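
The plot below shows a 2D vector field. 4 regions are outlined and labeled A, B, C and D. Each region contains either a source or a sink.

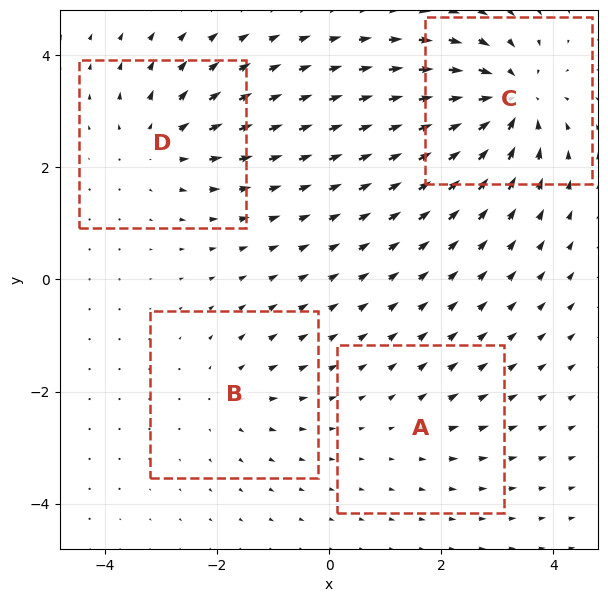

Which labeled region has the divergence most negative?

Divergence at each region's feature centre — A: about +2, B: about +3, C: about -8, D: about +5. Region C is most negative.

C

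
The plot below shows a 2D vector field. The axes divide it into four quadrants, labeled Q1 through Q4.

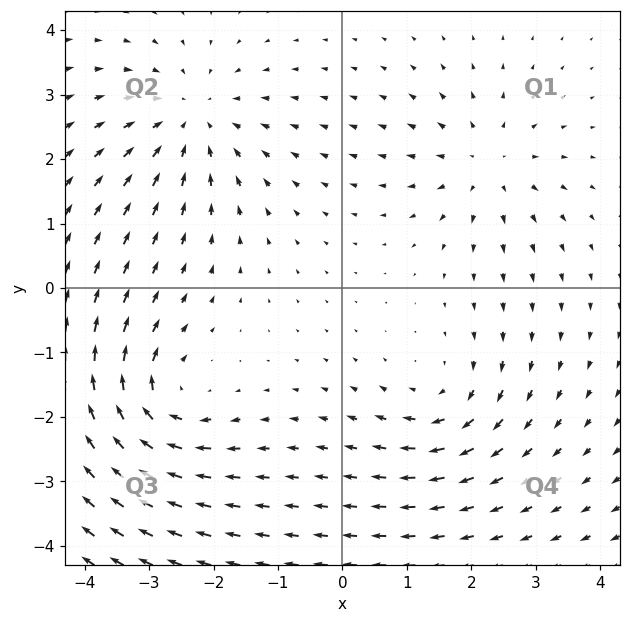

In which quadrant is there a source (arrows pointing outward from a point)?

The source sits at approximately (2.2, 1.9), which lies in quadrant Q1. The divergence there is about +4, positive as expected for a source.

Q1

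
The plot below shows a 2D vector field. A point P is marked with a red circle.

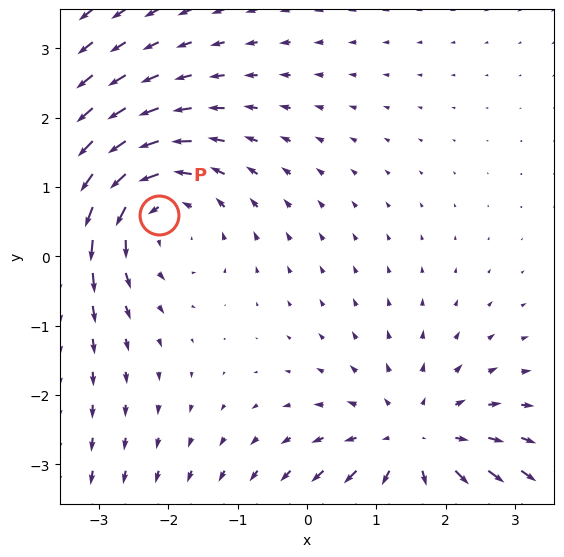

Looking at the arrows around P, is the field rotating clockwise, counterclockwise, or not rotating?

counterclockwise

Near P at (-2.1, 0.6) the arrows circulate counterclockwise. The curl (z-component) there is about +3; positive curl means counterclockwise rotation.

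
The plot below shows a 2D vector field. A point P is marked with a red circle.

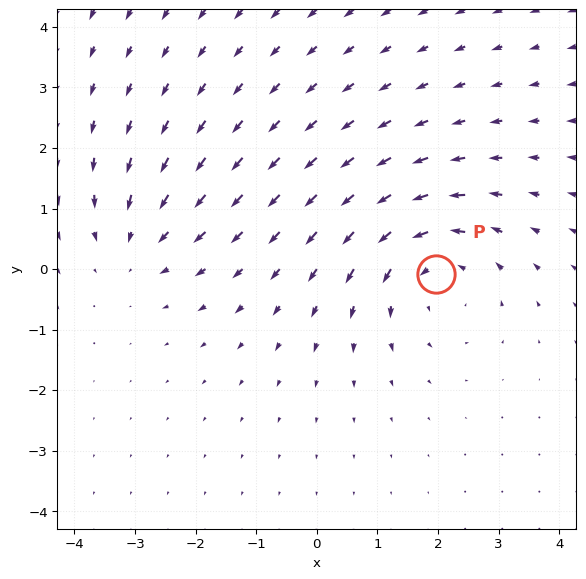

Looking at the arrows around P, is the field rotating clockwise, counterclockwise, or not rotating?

counterclockwise

Near P at (2.0, -0.1) the arrows circulate counterclockwise. The curl (z-component) there is about +4; positive curl means counterclockwise rotation.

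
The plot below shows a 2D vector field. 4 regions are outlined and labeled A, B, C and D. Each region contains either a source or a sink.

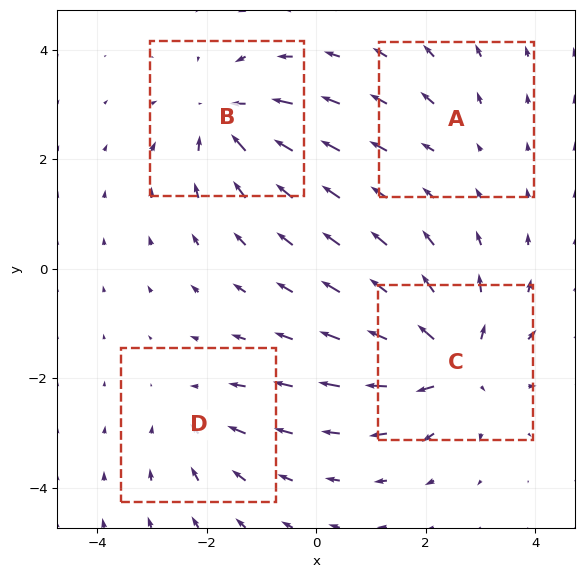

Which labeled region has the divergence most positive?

Divergence at each region's feature centre — A: about +2, B: about -6, C: about +7, D: about -4. Region C is most positive.

C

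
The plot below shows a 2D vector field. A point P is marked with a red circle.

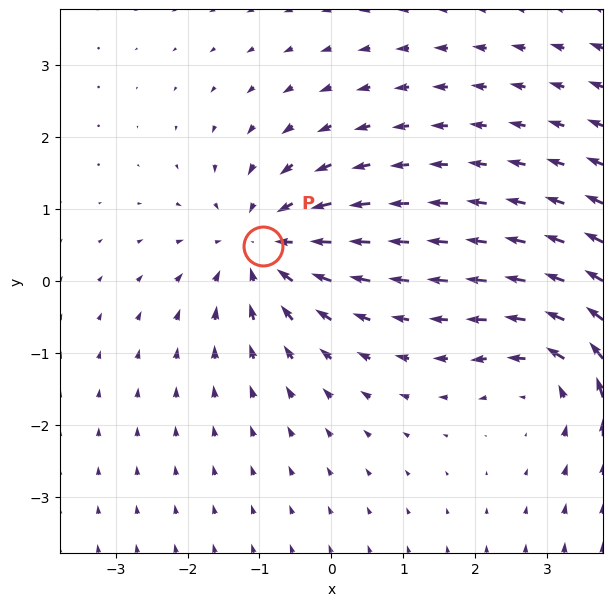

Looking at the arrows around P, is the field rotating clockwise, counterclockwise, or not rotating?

not rotating

Near P at (-1.0, 0.5) the arrows show no circulation. The curl there is ≈0.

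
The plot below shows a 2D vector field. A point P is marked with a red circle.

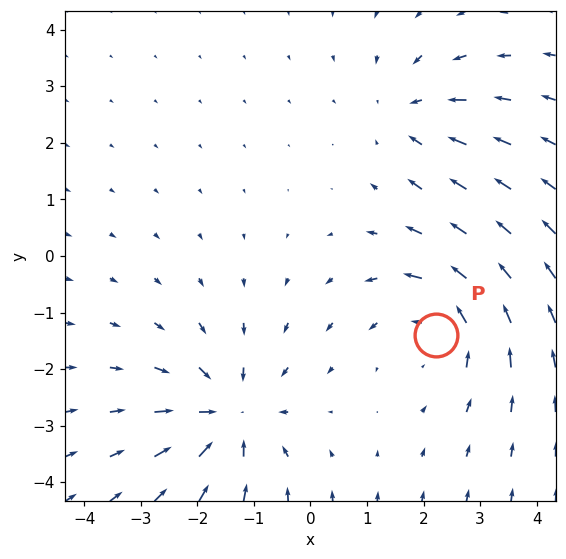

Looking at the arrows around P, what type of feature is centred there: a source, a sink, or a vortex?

At P (2.2, -1.4) the arrows circulate counterclockwise. Divergence ≈0, curl about +4 — near-zero divergence with nonzero curl is a vortex.

vortex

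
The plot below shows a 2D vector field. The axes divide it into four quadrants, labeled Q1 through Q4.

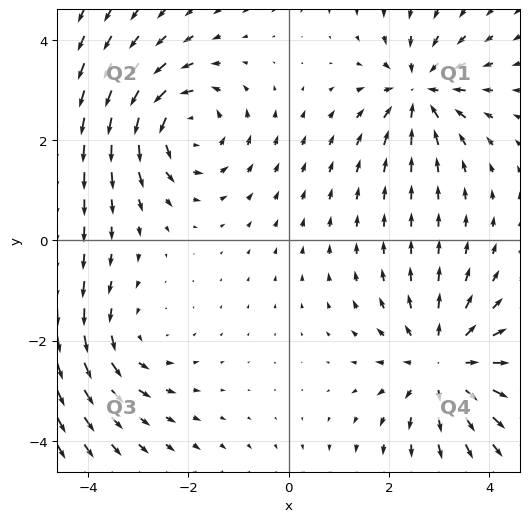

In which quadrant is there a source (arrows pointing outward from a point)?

The source sits at approximately (3.1, -2.5), which lies in quadrant Q4. The divergence there is about +4, positive as expected for a source.

Q4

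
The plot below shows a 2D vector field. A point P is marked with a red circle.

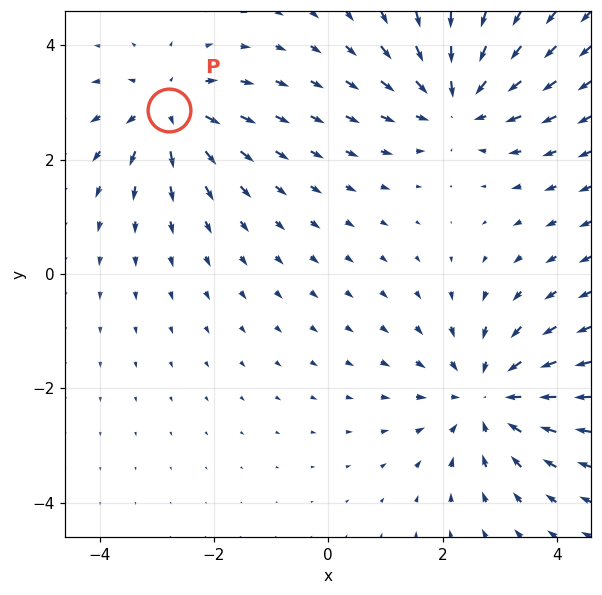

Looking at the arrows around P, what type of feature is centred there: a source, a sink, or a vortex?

At P (-2.8, 2.9) the arrows spread outward. Divergence about +4, curl ≈0 — positive divergence with near-zero curl is a source.

source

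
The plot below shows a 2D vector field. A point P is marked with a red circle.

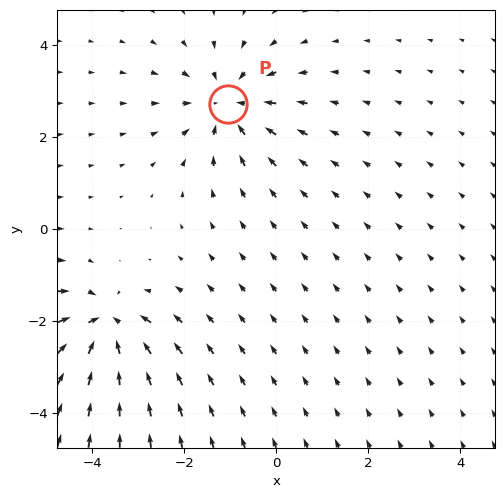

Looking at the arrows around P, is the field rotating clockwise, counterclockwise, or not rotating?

Near P at (-1.1, 2.7) the arrows show no circulation. The curl there is ≈0.

not rotating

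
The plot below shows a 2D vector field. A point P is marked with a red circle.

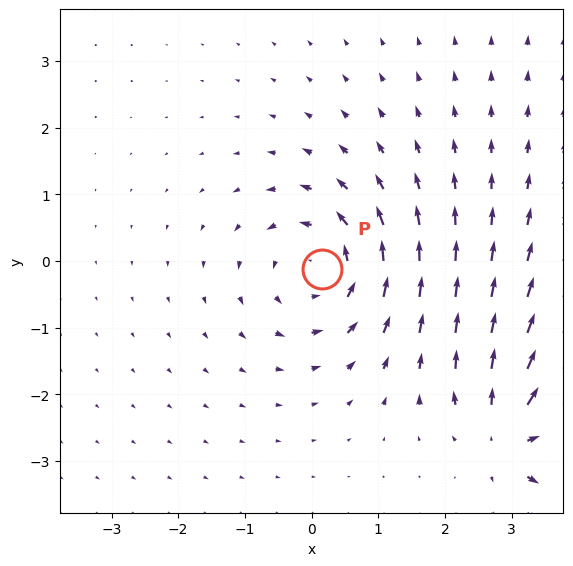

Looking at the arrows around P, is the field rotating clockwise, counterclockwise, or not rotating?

counterclockwise

Near P at (0.2, -0.1) the arrows circulate counterclockwise. The curl (z-component) there is about +4; positive curl means counterclockwise rotation.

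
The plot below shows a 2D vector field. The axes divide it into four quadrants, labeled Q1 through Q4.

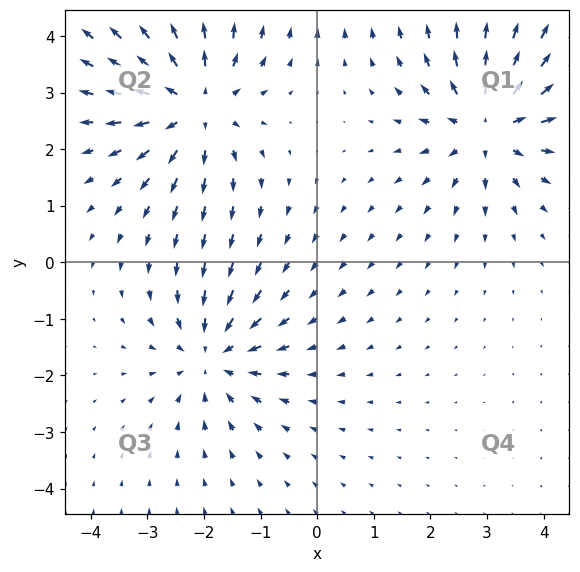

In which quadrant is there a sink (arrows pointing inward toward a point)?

The sink sits at approximately (-1.8, -1.7), which lies in quadrant Q3. The divergence there is about -4, negative as expected for a sink.

Q3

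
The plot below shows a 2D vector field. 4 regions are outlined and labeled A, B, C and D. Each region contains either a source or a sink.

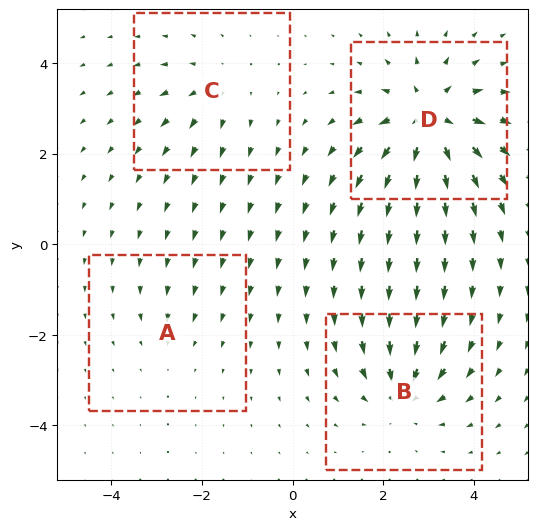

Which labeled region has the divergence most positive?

Divergence at each region's feature centre — A: about -2, B: about -5, C: about +3, D: about +7. Region D is most positive.

D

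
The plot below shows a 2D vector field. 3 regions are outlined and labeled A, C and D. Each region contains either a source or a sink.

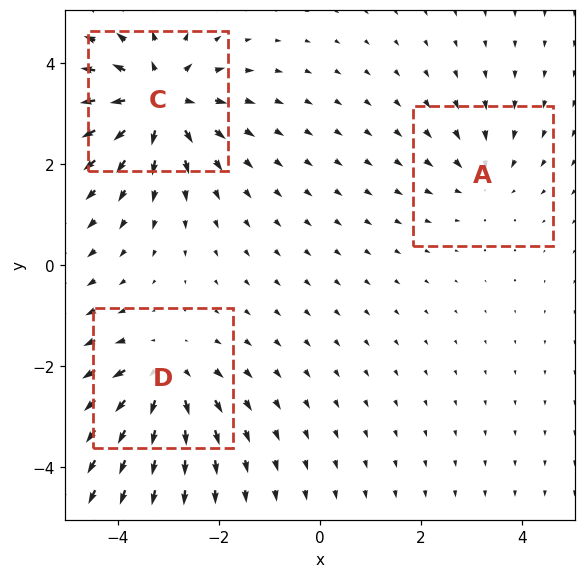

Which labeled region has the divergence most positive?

Divergence at each region's feature centre — A: about -2, C: about +5, D: about +4. Region C is most positive.

C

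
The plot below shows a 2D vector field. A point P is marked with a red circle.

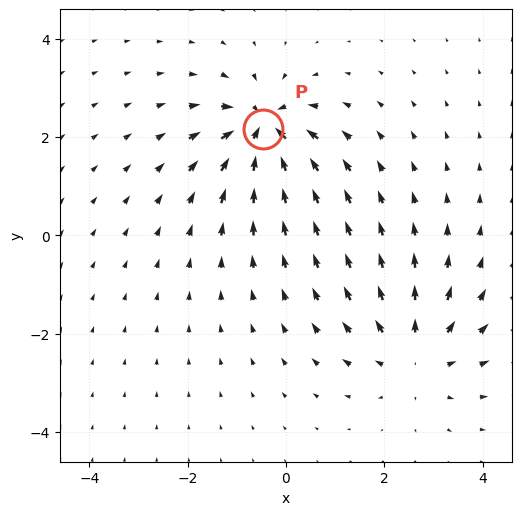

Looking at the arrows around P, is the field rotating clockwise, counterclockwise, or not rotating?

not rotating

Near P at (-0.5, 2.2) the arrows show no circulation. The curl there is ≈0.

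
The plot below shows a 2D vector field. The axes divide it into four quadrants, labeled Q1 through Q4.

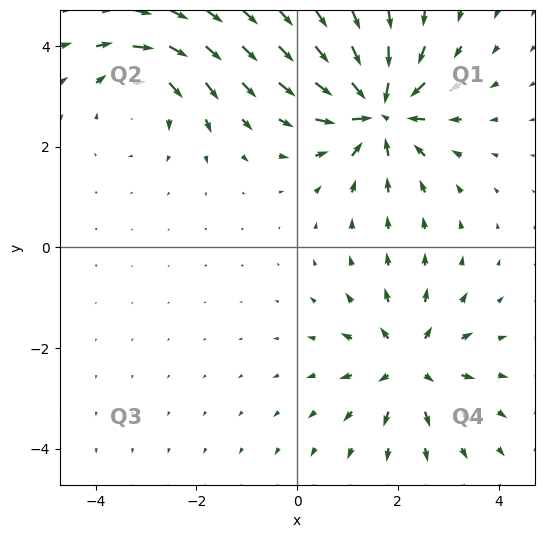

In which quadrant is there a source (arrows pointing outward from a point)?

The source sits at approximately (2.2, -2.3), which lies in quadrant Q4. The divergence there is about +4, positive as expected for a source.

Q4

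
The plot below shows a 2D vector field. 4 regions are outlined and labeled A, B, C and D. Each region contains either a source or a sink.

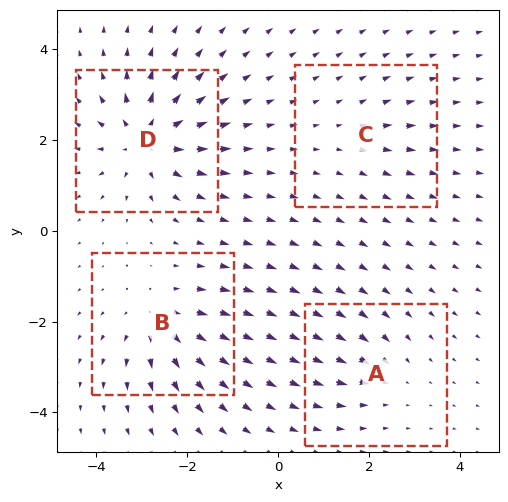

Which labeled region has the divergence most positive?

Divergence at each region's feature centre — A: about -3, B: about +5, C: about +2, D: about +7. Region D is most positive.

D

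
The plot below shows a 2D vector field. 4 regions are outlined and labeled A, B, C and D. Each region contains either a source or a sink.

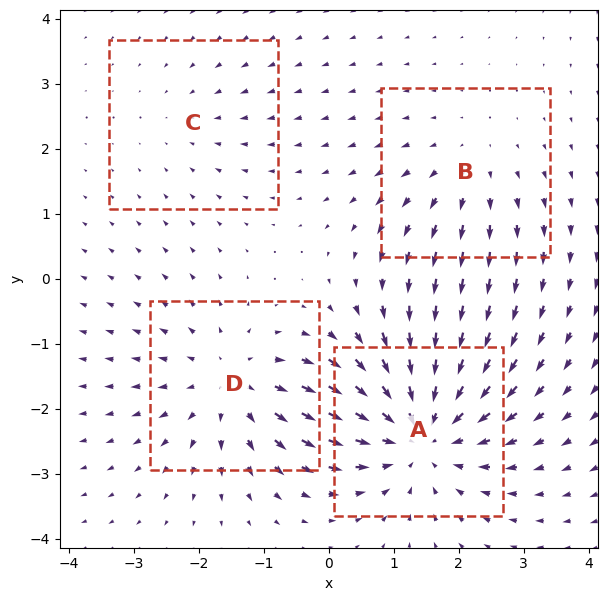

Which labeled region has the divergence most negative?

A

Divergence at each region's feature centre — A: about -6, B: about +3, C: about -2, D: about +4. Region A is most negative.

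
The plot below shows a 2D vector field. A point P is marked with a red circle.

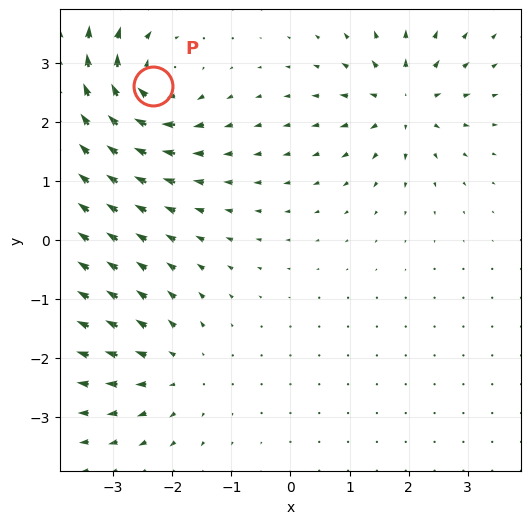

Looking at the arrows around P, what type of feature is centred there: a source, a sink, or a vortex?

vortex

At P (-2.3, 2.6) the arrows circulate clockwise. Divergence ≈0, curl about -6 — near-zero divergence with nonzero curl is a vortex.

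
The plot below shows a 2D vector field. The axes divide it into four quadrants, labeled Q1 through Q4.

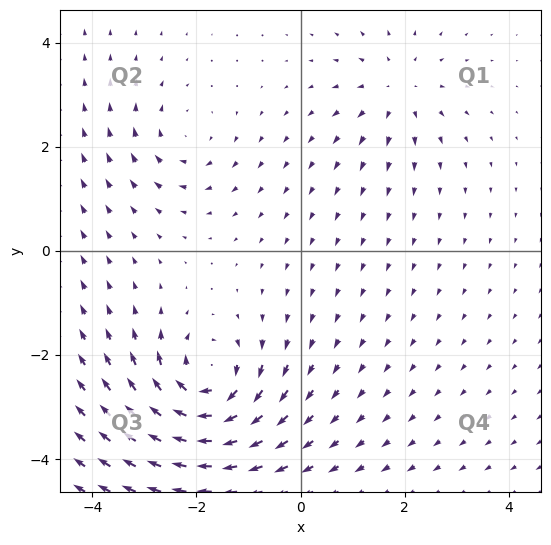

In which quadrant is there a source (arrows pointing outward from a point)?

The source sits at approximately (1.9, 3.1), which lies in quadrant Q1. The divergence there is about +3, positive as expected for a source.

Q1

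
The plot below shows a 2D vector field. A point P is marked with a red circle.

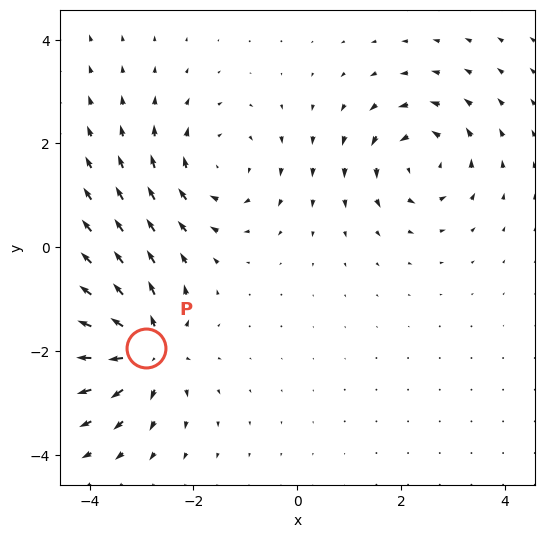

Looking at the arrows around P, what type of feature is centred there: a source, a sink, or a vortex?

source

At P (-2.9, -1.9) the arrows spread outward. Divergence about +6, curl ≈0 — positive divergence with near-zero curl is a source.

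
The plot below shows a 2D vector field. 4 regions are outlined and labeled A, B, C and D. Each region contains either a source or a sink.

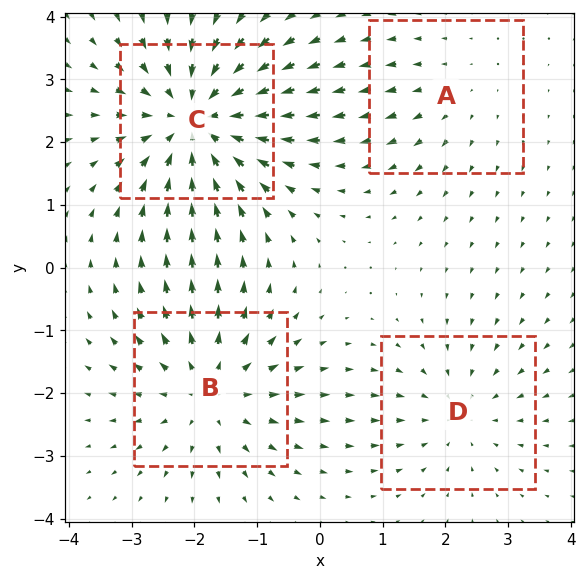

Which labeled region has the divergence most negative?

Divergence at each region's feature centre — A: about +2, B: about +4, C: about -6, D: about -3. Region C is most negative.

C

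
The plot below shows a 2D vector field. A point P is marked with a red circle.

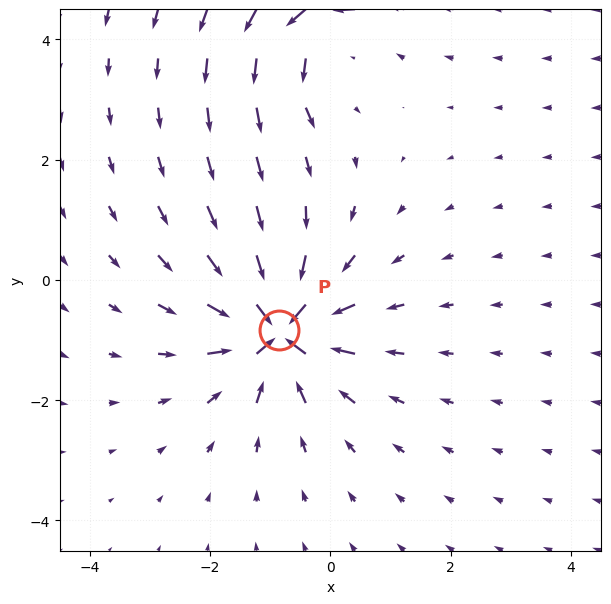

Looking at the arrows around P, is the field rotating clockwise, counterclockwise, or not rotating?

not rotating

Near P at (-0.9, -0.8) the arrows show no circulation. The curl there is ≈0.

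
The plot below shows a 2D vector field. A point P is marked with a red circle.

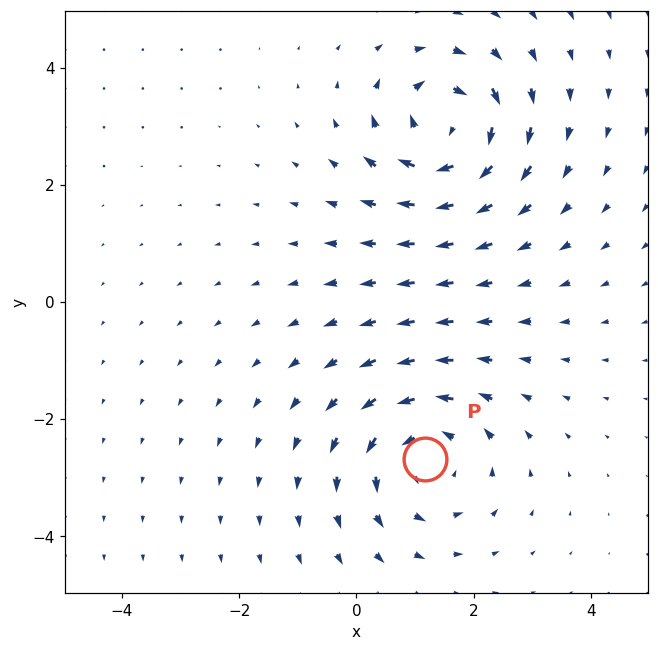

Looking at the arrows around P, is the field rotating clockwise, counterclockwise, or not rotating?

Near P at (1.2, -2.7) the arrows circulate counterclockwise. The curl (z-component) there is about +4; positive curl means counterclockwise rotation.

counterclockwise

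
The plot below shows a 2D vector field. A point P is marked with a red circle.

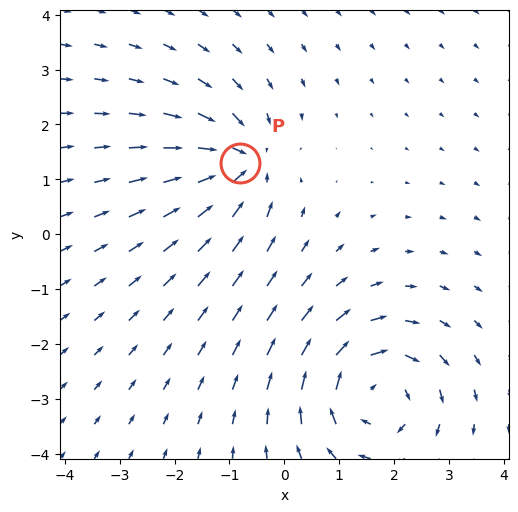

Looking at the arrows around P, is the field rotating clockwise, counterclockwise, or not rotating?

not rotating

Near P at (-0.8, 1.3) the arrows show no circulation. The curl there is ≈0.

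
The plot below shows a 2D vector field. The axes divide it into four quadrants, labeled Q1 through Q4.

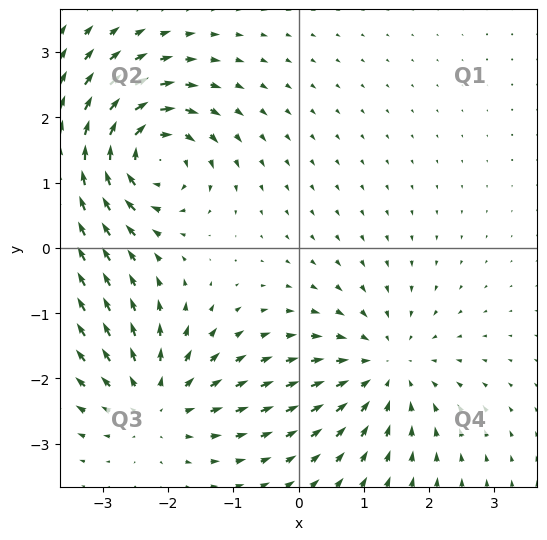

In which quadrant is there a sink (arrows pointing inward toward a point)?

Q4

The sink sits at approximately (1.3, -1.8), which lies in quadrant Q4. The divergence there is about -3, negative as expected for a sink.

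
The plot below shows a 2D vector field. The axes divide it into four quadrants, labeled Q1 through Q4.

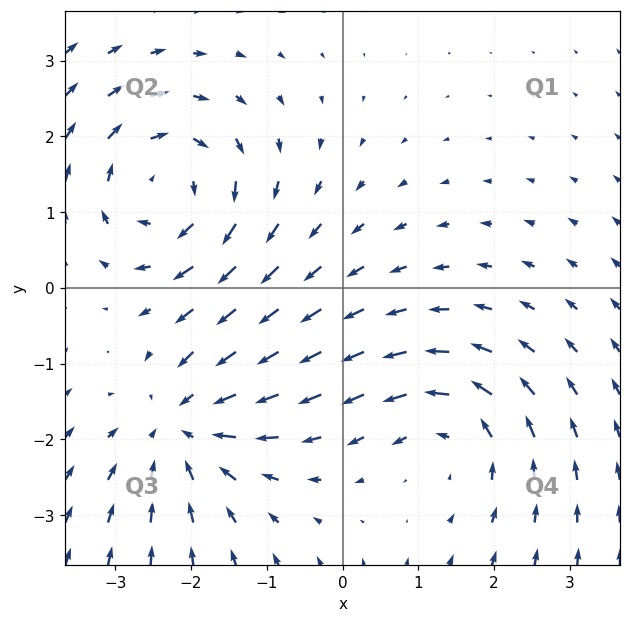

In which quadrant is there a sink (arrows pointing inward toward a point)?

The sink sits at approximately (-2.1, -1.8), which lies in quadrant Q3. The divergence there is about -4, negative as expected for a sink.

Q3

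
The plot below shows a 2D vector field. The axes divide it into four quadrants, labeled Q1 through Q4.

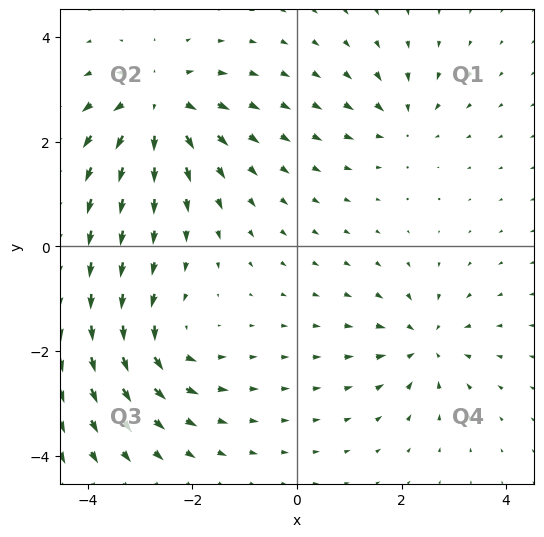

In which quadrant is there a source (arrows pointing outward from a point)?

Q2

The source sits at approximately (-2.6, 2.7), which lies in quadrant Q2. The divergence there is about +6, positive as expected for a source.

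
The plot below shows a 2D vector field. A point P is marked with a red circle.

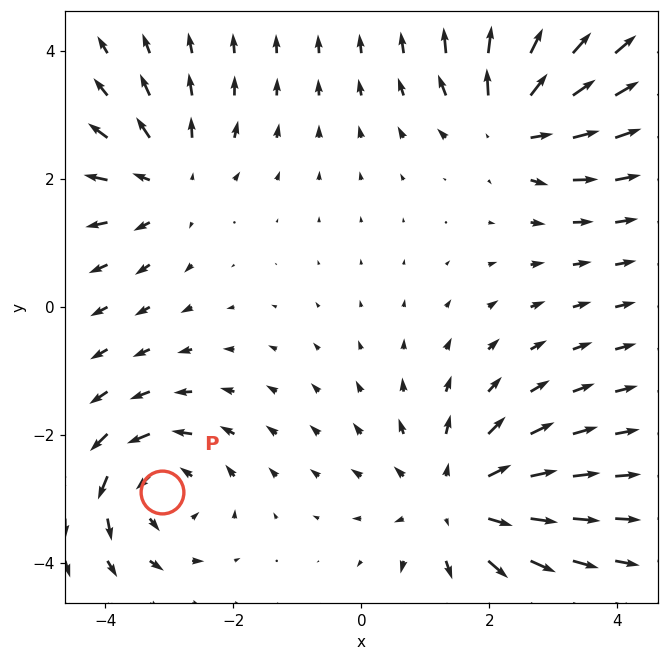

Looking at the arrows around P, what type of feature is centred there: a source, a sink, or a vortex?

At P (-3.1, -2.9) the arrows circulate counterclockwise. Divergence ≈0, curl about +4 — near-zero divergence with nonzero curl is a vortex.

vortex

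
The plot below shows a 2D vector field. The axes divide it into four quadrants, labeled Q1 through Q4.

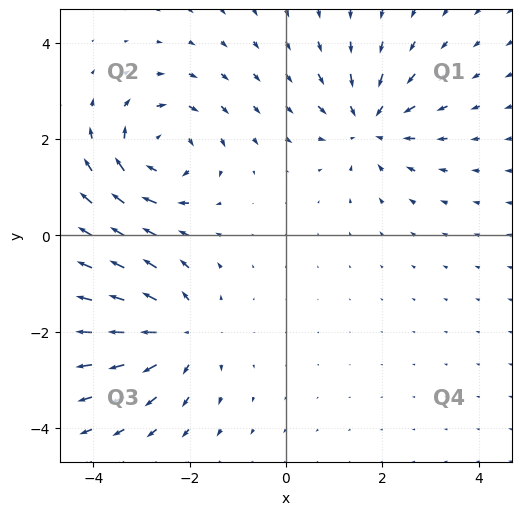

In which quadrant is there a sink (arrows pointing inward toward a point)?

The sink sits at approximately (1.7, 2.3), which lies in quadrant Q1. The divergence there is about -4, negative as expected for a sink.

Q1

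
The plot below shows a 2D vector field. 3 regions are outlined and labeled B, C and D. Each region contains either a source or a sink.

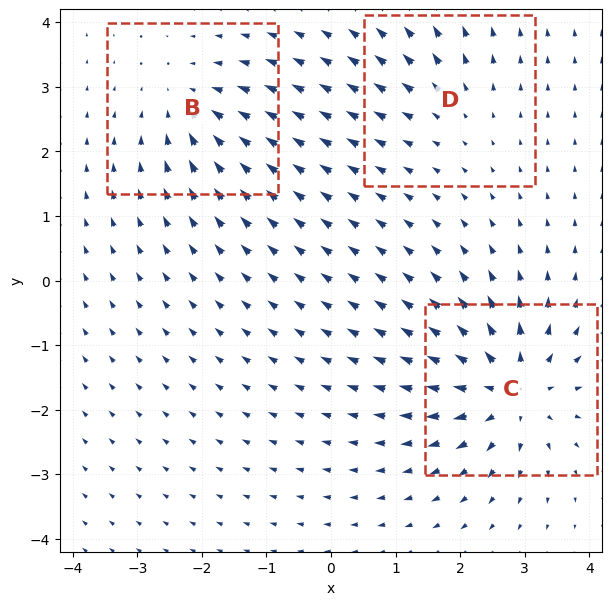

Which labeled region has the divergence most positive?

C

Divergence at each region's feature centre — B: about -4, C: about +6, D: about +2. Region C is most positive.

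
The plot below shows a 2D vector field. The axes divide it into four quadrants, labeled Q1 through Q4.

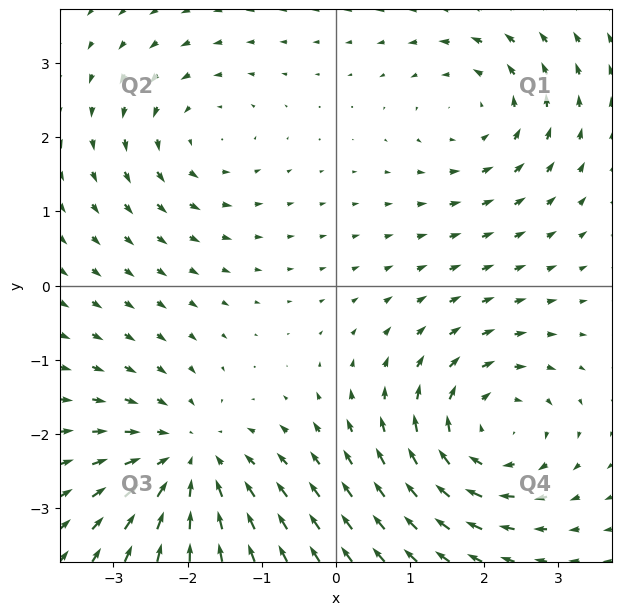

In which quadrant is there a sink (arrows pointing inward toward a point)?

The sink sits at approximately (-2.0, -2.4), which lies in quadrant Q3. The divergence there is about -4, negative as expected for a sink.

Q3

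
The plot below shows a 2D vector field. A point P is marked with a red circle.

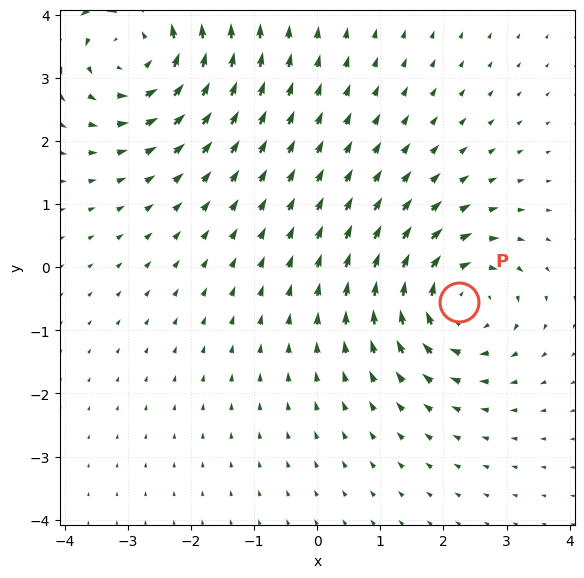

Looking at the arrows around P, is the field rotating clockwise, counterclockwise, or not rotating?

Near P at (2.3, -0.6) the arrows circulate clockwise. The curl (z-component) there is about -5; negative curl means clockwise rotation.

clockwise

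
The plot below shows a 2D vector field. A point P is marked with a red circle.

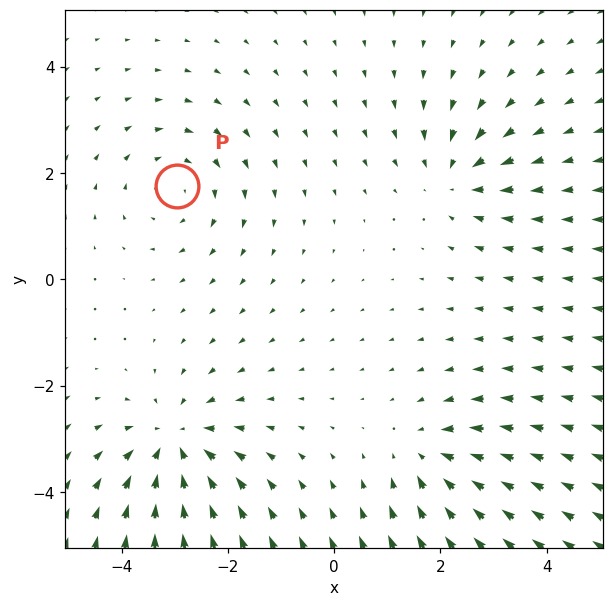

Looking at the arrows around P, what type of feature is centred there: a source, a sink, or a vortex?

At P (-3.0, 1.8) the arrows circulate clockwise. Divergence ≈0, curl about -3 — near-zero divergence with nonzero curl is a vortex.

vortex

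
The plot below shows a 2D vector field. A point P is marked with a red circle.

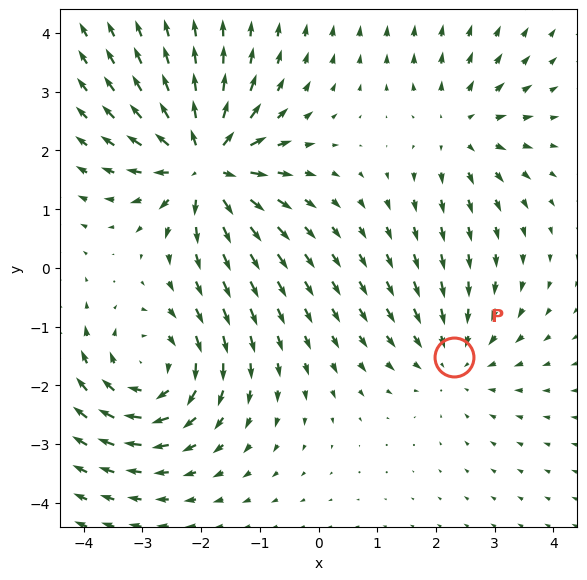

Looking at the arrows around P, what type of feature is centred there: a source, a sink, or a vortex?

sink

At P (2.3, -1.5) the arrows converge inward. Divergence about -3, curl ≈0 — negative divergence with near-zero curl is a sink.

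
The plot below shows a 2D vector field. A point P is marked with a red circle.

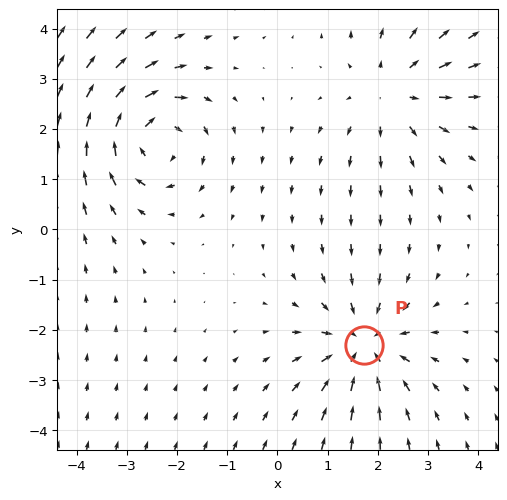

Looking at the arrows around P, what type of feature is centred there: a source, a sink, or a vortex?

At P (1.7, -2.3) the arrows converge inward. Divergence about -3, curl ≈0 — negative divergence with near-zero curl is a sink.

sink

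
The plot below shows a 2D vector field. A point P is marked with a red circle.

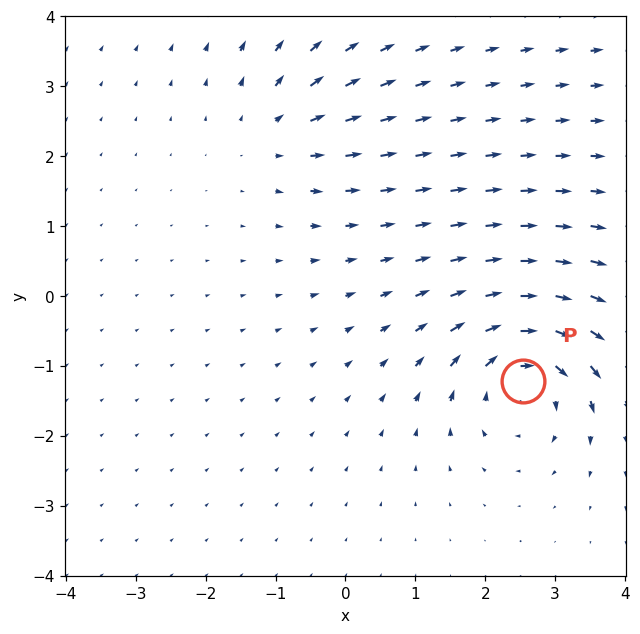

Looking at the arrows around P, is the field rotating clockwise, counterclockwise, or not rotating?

clockwise

Near P at (2.5, -1.2) the arrows circulate clockwise. The curl (z-component) there is about -6; negative curl means clockwise rotation.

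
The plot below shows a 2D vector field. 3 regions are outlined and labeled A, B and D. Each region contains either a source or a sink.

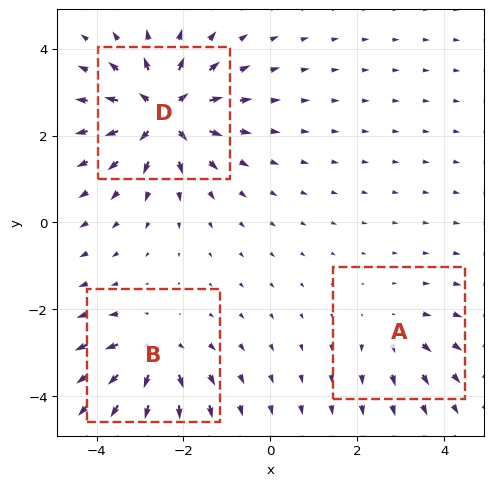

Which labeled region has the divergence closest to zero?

Divergence at each region's feature centre — A: about +2, B: about +4, D: about +6. Region A is closest to zero.

A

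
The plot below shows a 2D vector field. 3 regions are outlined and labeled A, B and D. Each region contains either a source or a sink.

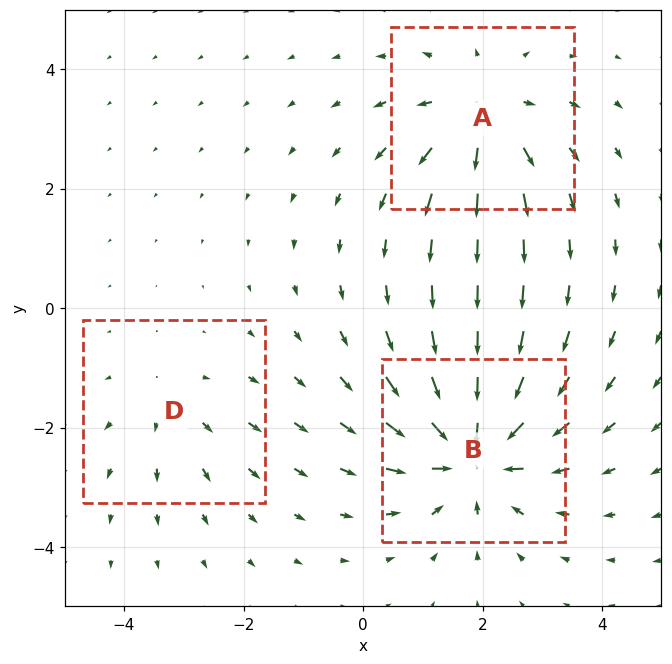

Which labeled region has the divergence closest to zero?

Divergence at each region's feature centre — A: about +3, B: about -5, D: about +2. Region D is closest to zero.

D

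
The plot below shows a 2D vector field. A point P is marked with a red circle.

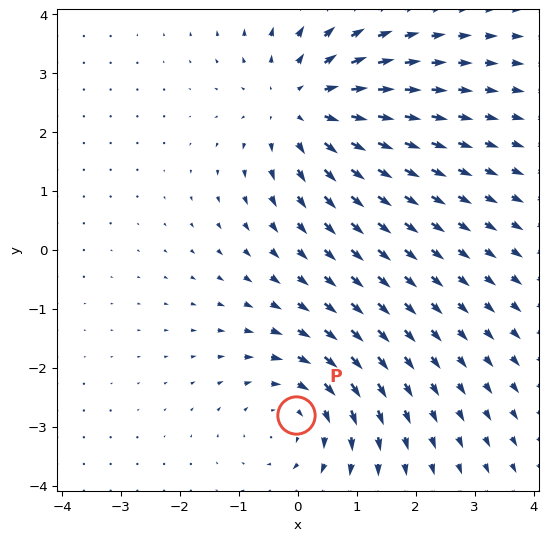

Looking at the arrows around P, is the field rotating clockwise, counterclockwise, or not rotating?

clockwise

Near P at (-0.0, -2.8) the arrows circulate clockwise. The curl (z-component) there is about -3; negative curl means clockwise rotation.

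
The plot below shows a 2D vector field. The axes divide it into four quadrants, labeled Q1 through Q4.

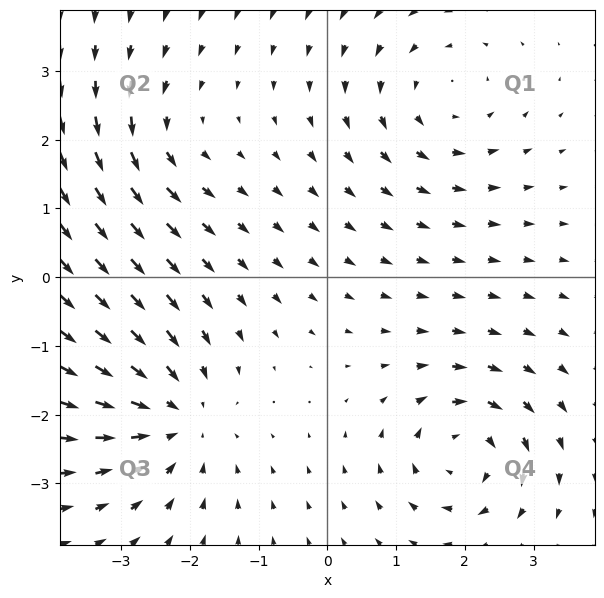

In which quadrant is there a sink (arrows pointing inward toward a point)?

The sink sits at approximately (-2.2, -2.1), which lies in quadrant Q3. The divergence there is about -4, negative as expected for a sink.

Q3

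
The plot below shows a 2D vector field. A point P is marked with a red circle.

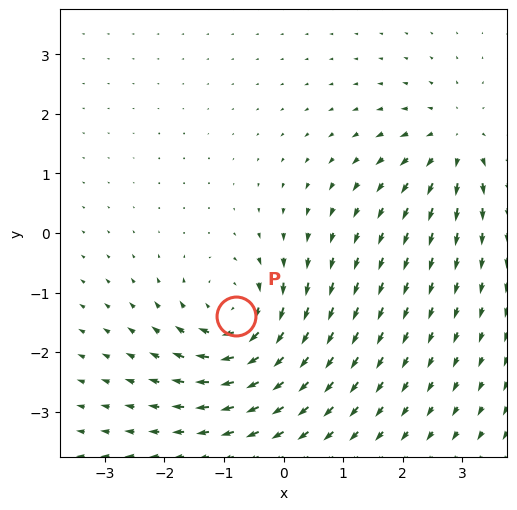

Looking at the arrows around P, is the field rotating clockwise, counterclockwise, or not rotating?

clockwise

Near P at (-0.8, -1.4) the arrows circulate clockwise. The curl (z-component) there is about -6; negative curl means clockwise rotation.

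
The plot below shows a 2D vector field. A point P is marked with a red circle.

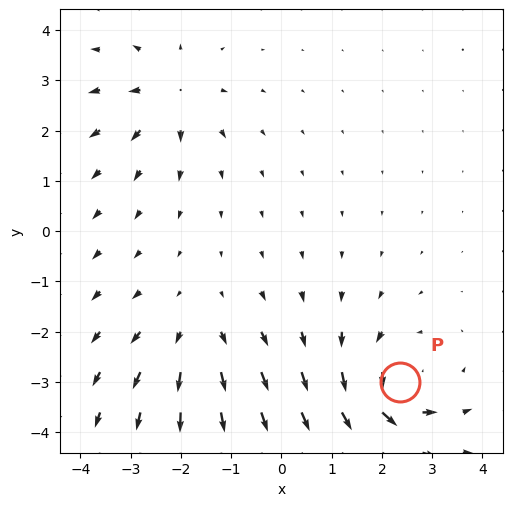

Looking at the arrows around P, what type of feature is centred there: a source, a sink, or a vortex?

vortex

At P (2.4, -3.0) the arrows circulate counterclockwise. Divergence ≈0, curl about +6 — near-zero divergence with nonzero curl is a vortex.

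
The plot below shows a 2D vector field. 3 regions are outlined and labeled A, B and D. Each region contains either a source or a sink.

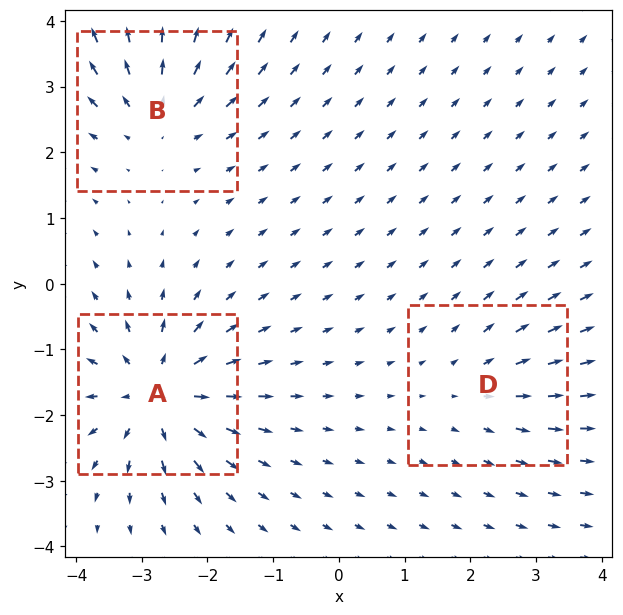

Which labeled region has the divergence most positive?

A

Divergence at each region's feature centre — A: about +6, B: about +4, D: about +2. Region A is most positive.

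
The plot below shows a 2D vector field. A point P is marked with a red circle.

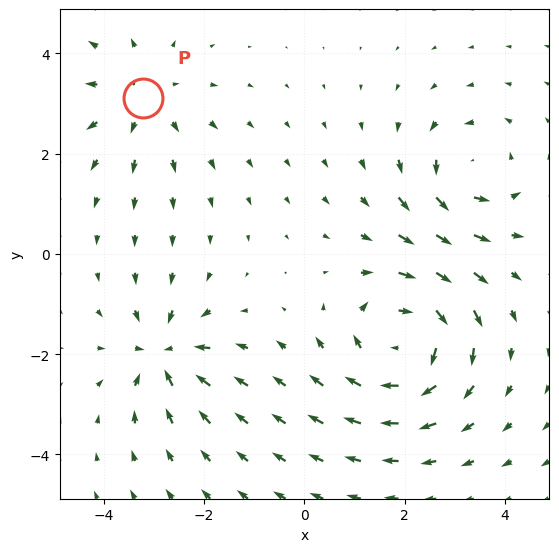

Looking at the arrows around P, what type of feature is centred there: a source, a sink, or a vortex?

At P (-3.2, 3.1) the arrows spread outward. Divergence about +2, curl ≈0 — positive divergence with near-zero curl is a source.

source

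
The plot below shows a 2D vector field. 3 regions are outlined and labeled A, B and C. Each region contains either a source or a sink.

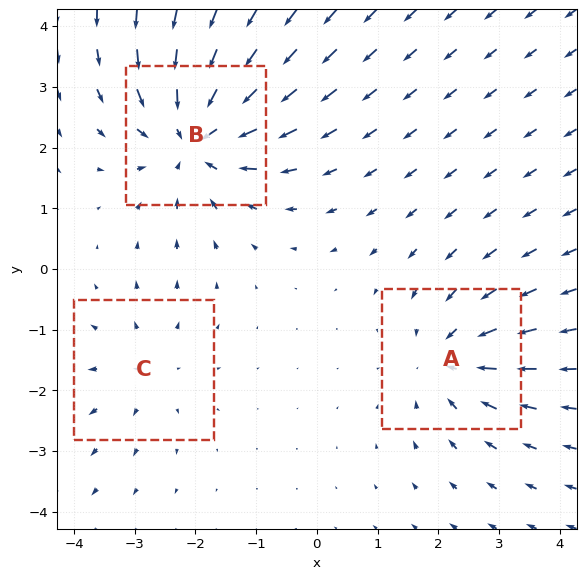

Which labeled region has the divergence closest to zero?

C

Divergence at each region's feature centre — A: about -3, B: about -5, C: about +2. Region C is closest to zero.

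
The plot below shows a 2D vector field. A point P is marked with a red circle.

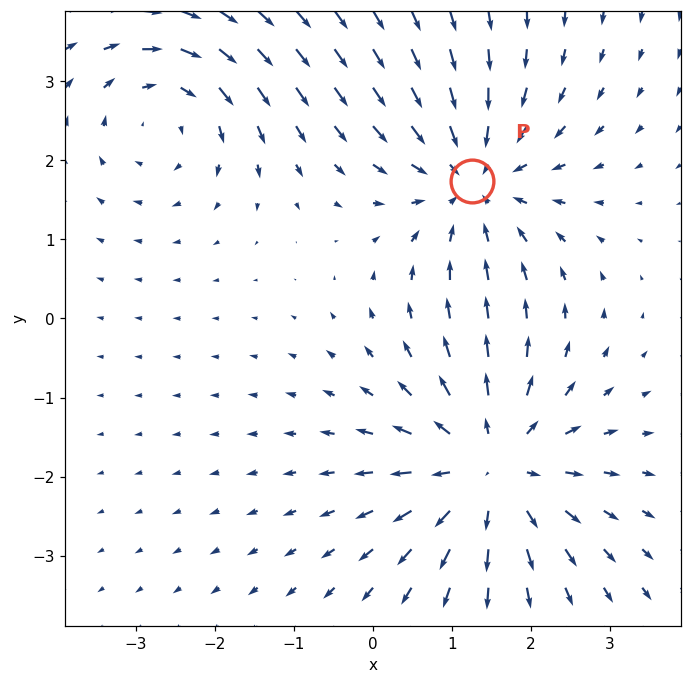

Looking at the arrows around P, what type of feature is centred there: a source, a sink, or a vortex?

At P (1.3, 1.7) the arrows converge inward. Divergence about -4, curl ≈0 — negative divergence with near-zero curl is a sink.

sink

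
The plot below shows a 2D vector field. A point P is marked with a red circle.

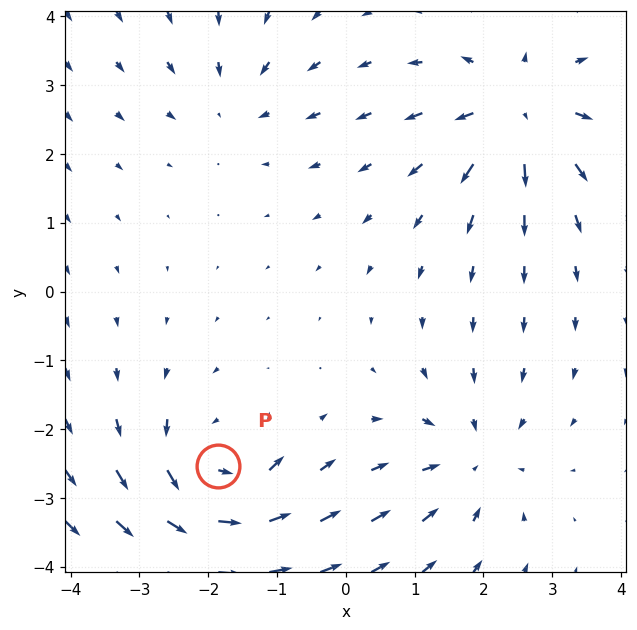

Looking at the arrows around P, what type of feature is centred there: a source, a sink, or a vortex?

At P (-1.9, -2.5) the arrows circulate counterclockwise. Divergence ≈0, curl about +6 — near-zero divergence with nonzero curl is a vortex.

vortex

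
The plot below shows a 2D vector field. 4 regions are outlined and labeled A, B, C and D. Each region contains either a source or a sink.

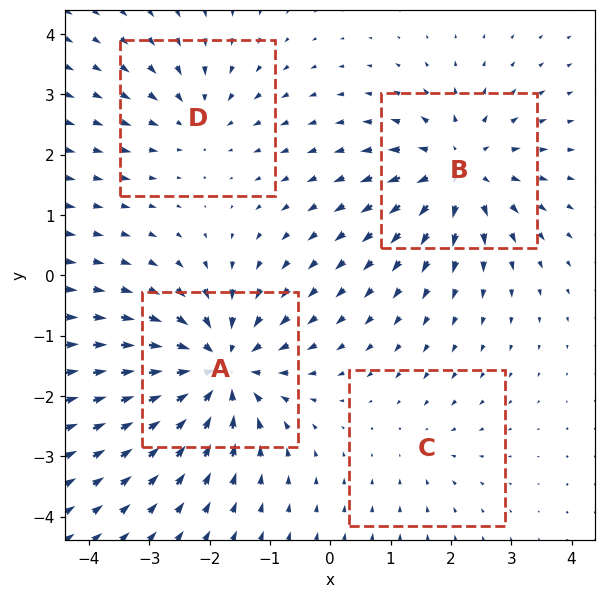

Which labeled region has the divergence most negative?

A

Divergence at each region's feature centre — A: about -7, B: about +6, C: about -2, D: about -3. Region A is most negative.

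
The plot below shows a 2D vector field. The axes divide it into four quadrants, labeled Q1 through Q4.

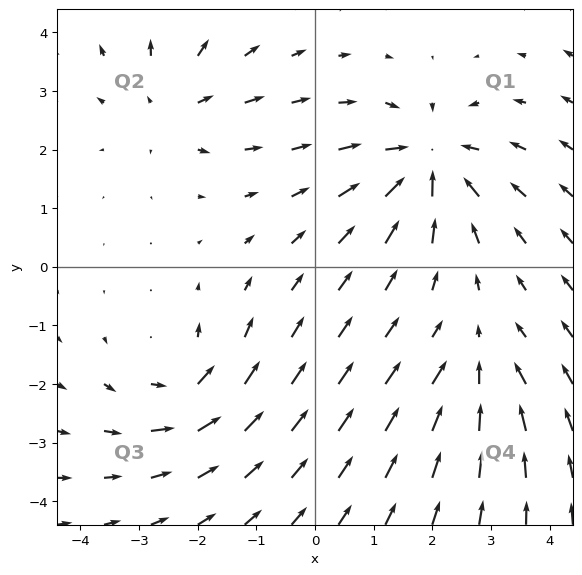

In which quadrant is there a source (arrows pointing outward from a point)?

Q2

The source sits at approximately (-2.4, 2.7), which lies in quadrant Q2. The divergence there is about +3, positive as expected for a source.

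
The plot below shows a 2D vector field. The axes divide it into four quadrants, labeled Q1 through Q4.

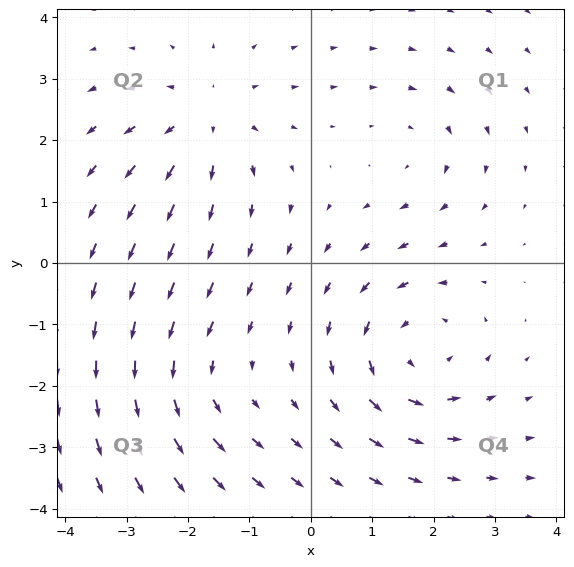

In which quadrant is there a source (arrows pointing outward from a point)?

Q2

The source sits at approximately (-1.7, 2.3), which lies in quadrant Q2. The divergence there is about +4, positive as expected for a source.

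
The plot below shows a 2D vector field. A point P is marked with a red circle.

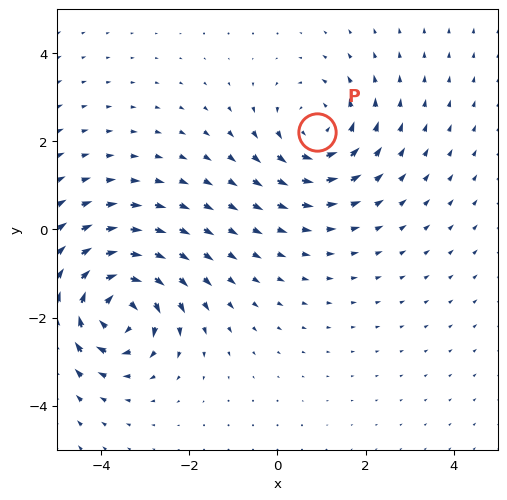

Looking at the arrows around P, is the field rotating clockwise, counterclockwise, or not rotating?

Near P at (0.9, 2.2) the arrows circulate counterclockwise. The curl (z-component) there is about +3; positive curl means counterclockwise rotation.

counterclockwise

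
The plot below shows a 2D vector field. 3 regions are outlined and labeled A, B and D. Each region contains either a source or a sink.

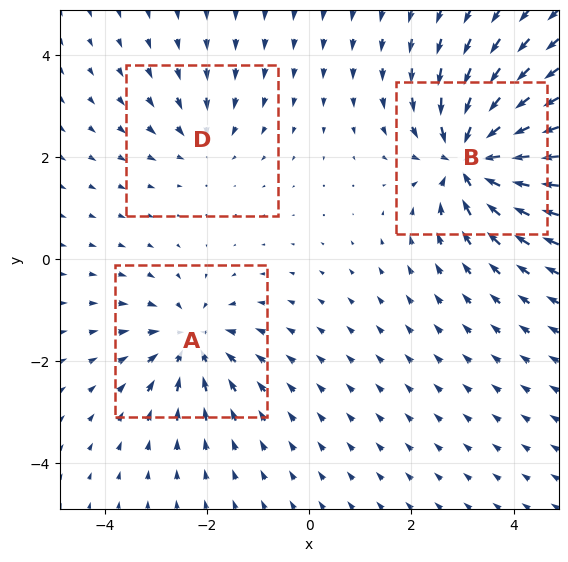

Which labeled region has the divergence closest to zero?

Divergence at each region's feature centre — A: about -4, B: about -6, D: about -2. Region D is closest to zero.

D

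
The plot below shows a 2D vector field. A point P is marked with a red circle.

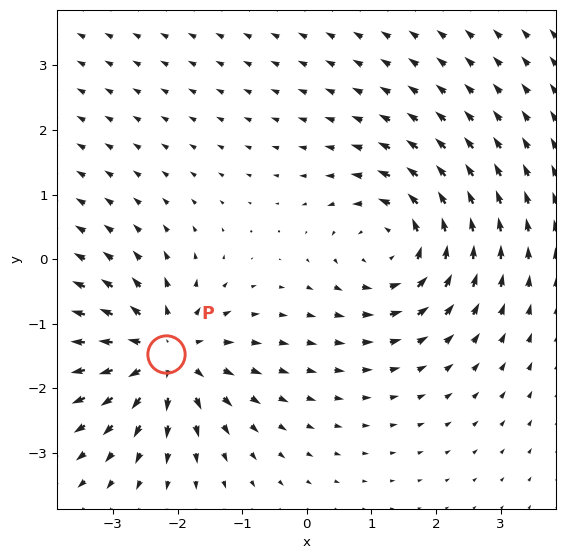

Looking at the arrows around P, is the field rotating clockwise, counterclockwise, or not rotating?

not rotating

Near P at (-2.2, -1.5) the arrows show no circulation. The curl there is ≈0.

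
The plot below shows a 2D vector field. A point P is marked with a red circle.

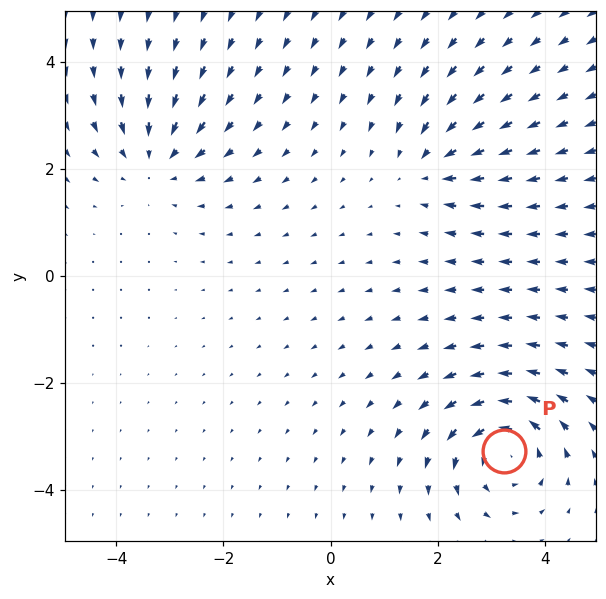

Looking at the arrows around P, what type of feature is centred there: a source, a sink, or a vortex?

At P (3.2, -3.3) the arrows circulate counterclockwise. Divergence ≈0, curl about +6 — near-zero divergence with nonzero curl is a vortex.

vortex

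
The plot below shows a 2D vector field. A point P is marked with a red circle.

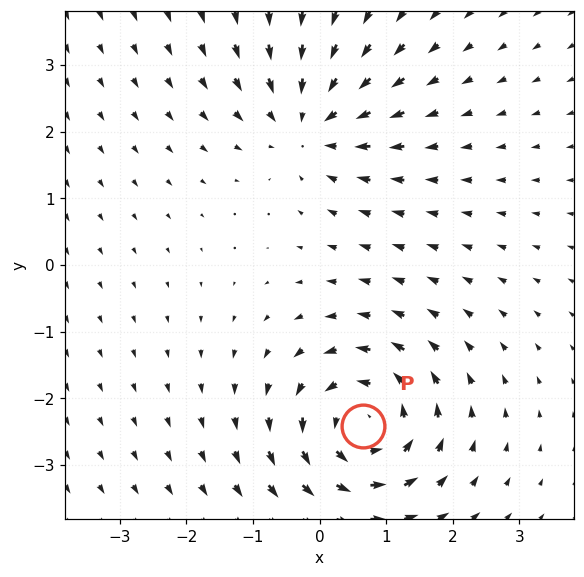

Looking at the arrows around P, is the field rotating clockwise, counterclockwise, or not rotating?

counterclockwise

Near P at (0.7, -2.4) the arrows circulate counterclockwise. The curl (z-component) there is about +5; positive curl means counterclockwise rotation.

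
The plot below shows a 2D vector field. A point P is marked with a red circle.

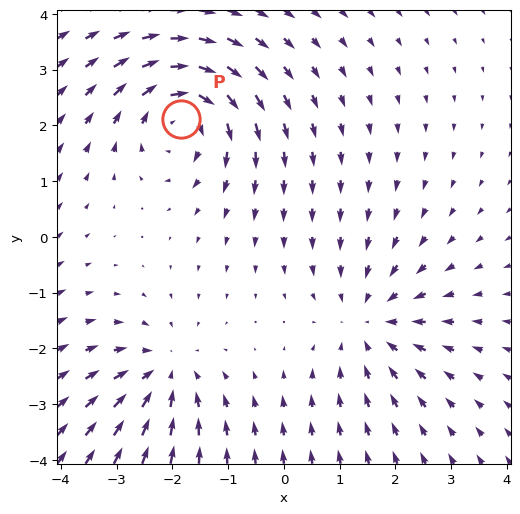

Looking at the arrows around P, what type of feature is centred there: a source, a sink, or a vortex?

At P (-1.8, 2.1) the arrows circulate clockwise. Divergence ≈0, curl about -6 — near-zero divergence with nonzero curl is a vortex.

vortex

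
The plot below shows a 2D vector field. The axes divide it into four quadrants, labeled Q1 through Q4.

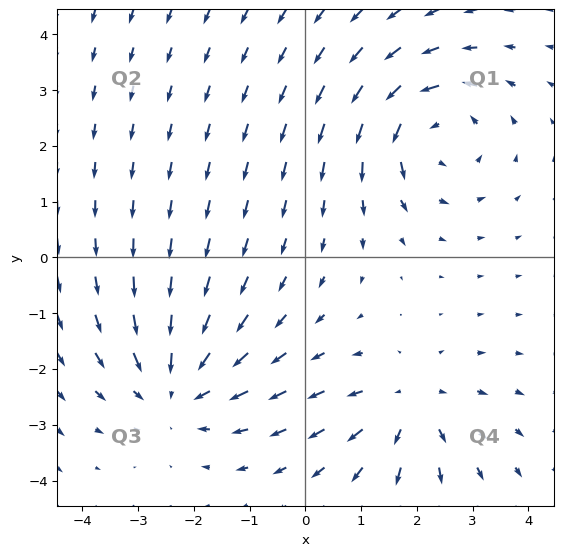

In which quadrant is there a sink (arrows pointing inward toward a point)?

The sink sits at approximately (-2.3, -2.3), which lies in quadrant Q3. The divergence there is about -4, negative as expected for a sink.

Q3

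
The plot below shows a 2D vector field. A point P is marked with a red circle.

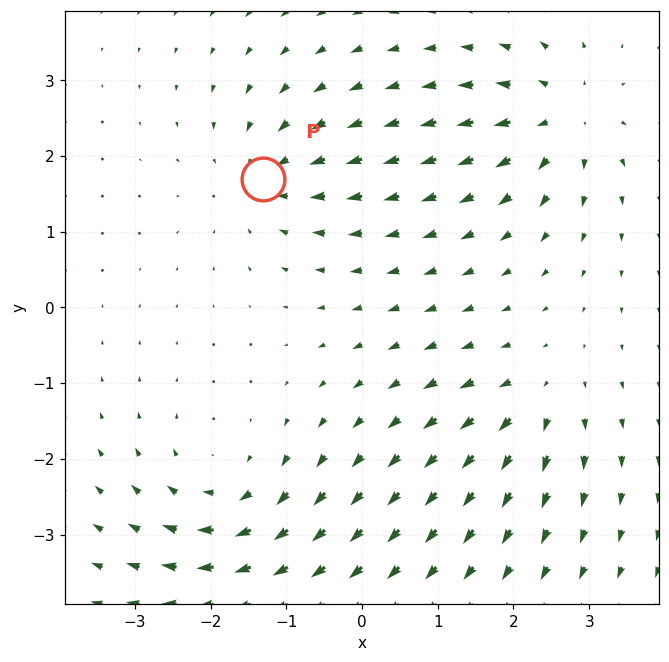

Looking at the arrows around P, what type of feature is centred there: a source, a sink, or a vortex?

At P (-1.3, 1.7) the arrows converge inward. Divergence about -4, curl ≈0 — negative divergence with near-zero curl is a sink.

sink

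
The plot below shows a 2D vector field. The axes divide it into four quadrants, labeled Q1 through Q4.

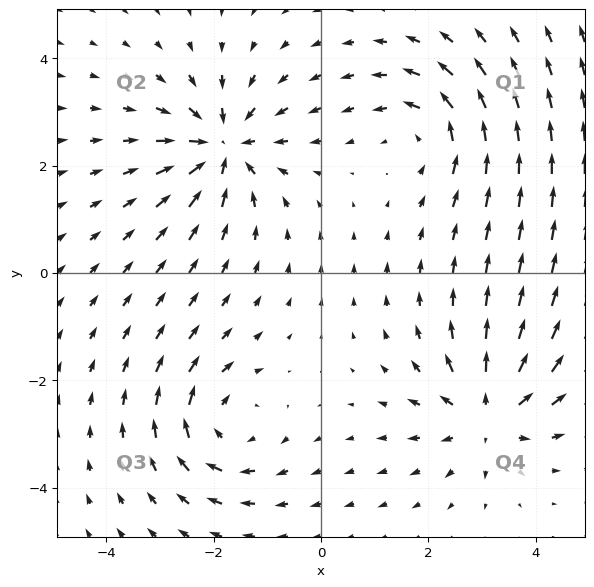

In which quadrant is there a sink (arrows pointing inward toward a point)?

The sink sits at approximately (-1.8, 2.3), which lies in quadrant Q2. The divergence there is about -4, negative as expected for a sink.

Q2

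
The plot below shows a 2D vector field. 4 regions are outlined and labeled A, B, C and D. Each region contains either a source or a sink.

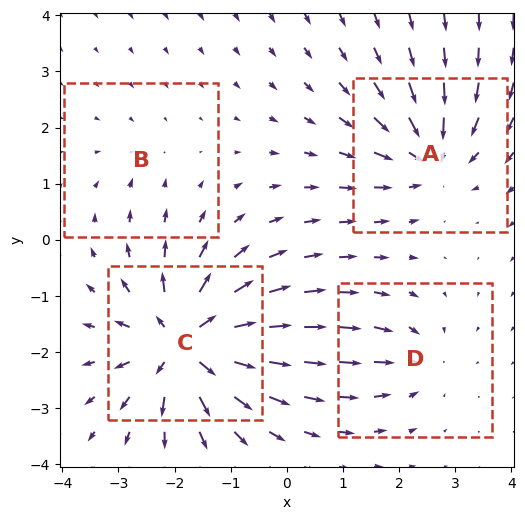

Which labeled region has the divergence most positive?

C

Divergence at each region's feature centre — A: about -6, B: about -2, C: about +9, D: about -4. Region C is most positive.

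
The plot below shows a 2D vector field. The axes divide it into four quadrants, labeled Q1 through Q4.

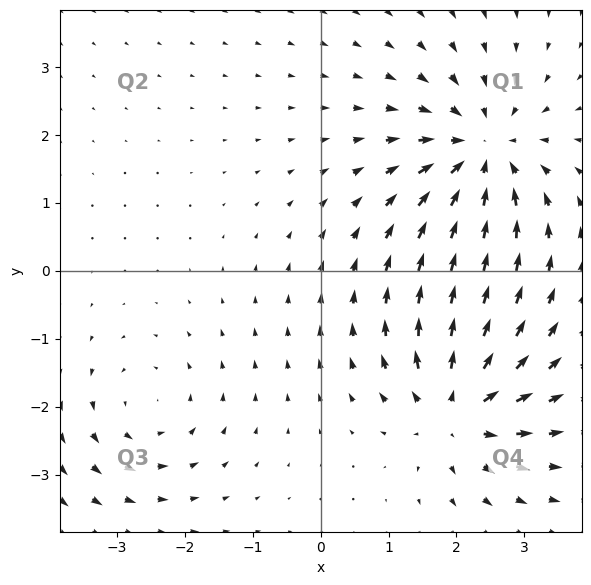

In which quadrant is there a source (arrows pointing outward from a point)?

The source sits at approximately (2.0, -2.0), which lies in quadrant Q4. The divergence there is about +5, positive as expected for a source.

Q4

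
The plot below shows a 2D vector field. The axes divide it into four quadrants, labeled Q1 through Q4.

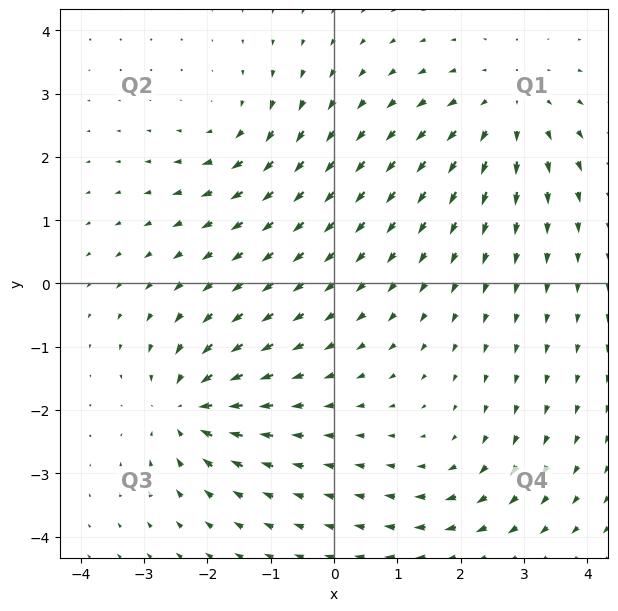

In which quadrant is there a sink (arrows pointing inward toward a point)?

The sink sits at approximately (-2.3, -2.0), which lies in quadrant Q3. The divergence there is about -6, negative as expected for a sink.

Q3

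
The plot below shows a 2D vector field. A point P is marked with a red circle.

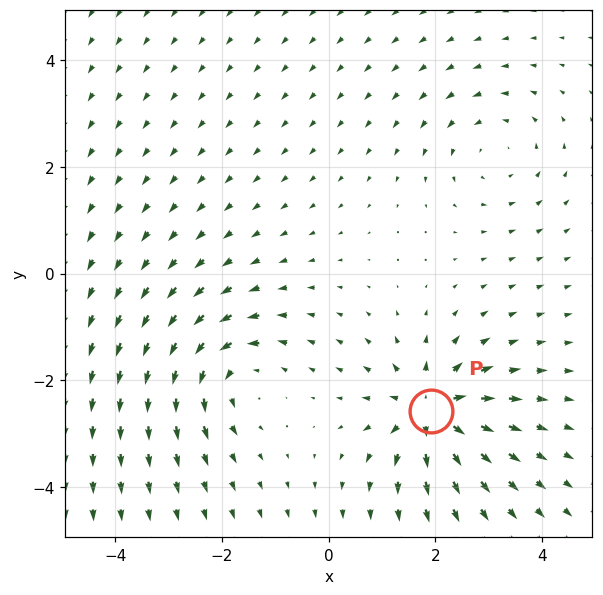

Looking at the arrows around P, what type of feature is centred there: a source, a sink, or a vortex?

At P (1.9, -2.6) the arrows spread outward. Divergence about +6, curl ≈0 — positive divergence with near-zero curl is a source.

source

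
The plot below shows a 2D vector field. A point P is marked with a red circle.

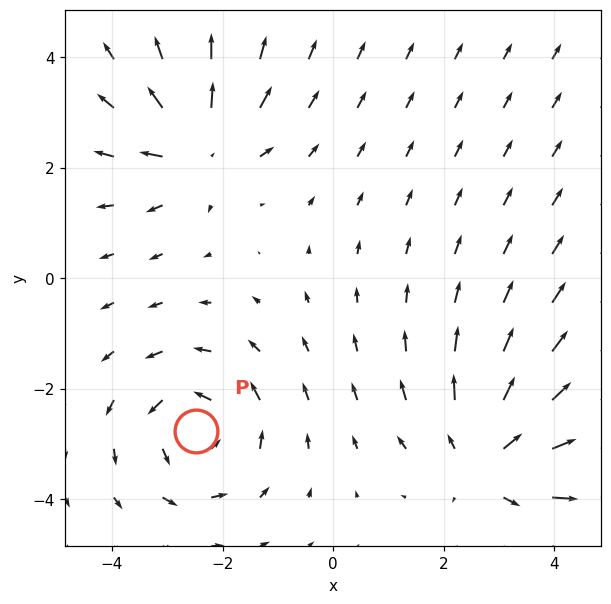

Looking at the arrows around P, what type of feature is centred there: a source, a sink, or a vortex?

At P (-2.5, -2.8) the arrows circulate counterclockwise. Divergence ≈0, curl about +4 — near-zero divergence with nonzero curl is a vortex.

vortex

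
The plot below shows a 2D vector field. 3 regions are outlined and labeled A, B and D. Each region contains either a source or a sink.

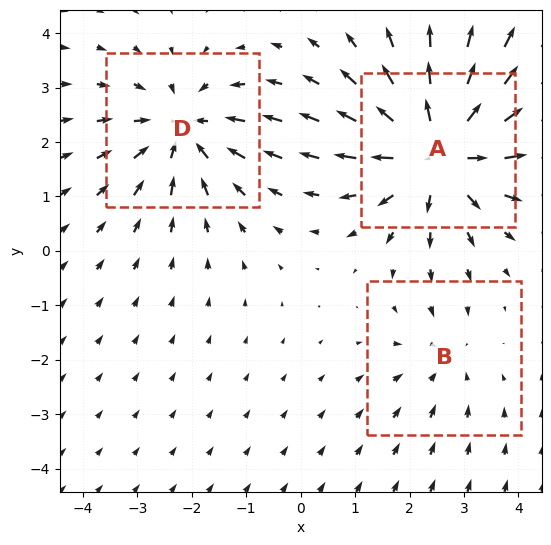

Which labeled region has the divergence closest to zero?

B

Divergence at each region's feature centre — A: about +5, B: about -2, D: about -3. Region B is closest to zero.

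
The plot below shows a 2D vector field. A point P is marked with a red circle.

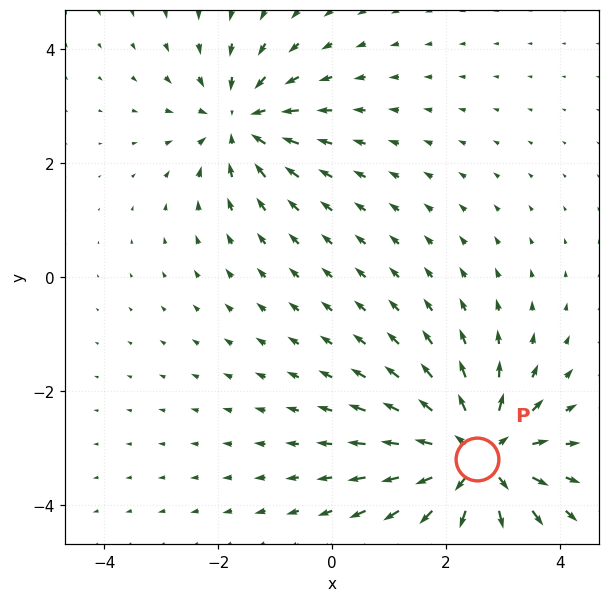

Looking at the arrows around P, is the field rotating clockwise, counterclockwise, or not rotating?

not rotating

Near P at (2.5, -3.2) the arrows show no circulation. The curl there is ≈0.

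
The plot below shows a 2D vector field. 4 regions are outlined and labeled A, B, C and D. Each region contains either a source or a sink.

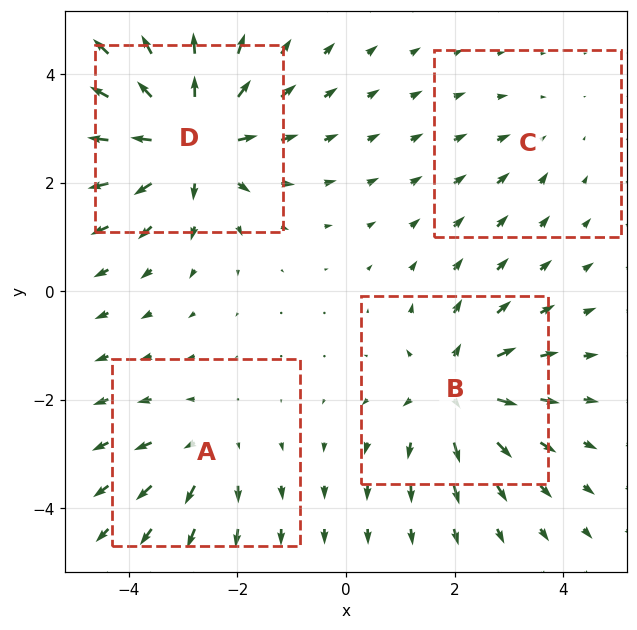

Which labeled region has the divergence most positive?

Divergence at each region's feature centre — A: about +3, B: about +5, C: about -2, D: about +7. Region D is most positive.

D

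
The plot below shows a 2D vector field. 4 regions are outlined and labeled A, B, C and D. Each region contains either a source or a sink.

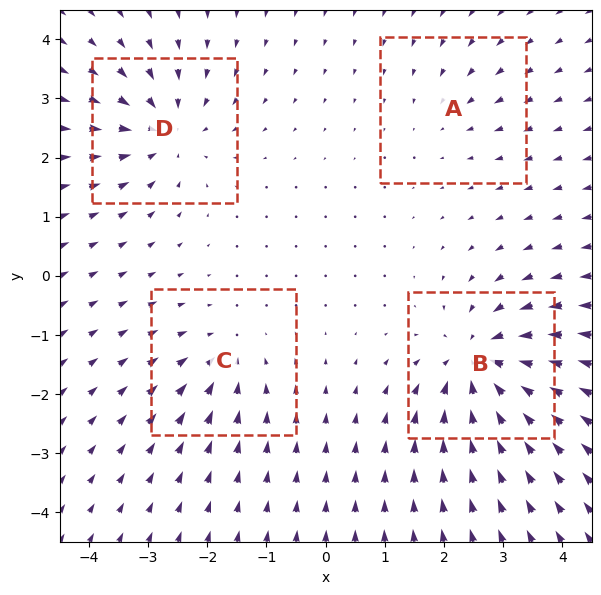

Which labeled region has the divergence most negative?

B

Divergence at each region's feature centre — A: about -2, B: about -7, C: about -4, D: about -6. Region B is most negative.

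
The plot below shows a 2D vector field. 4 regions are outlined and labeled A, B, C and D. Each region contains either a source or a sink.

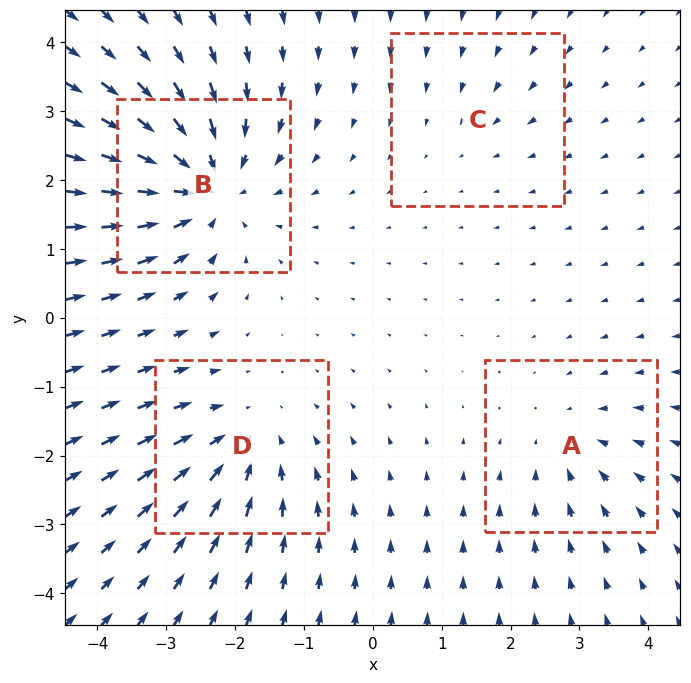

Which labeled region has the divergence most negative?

B

Divergence at each region's feature centre — A: about -3, B: about -7, C: about -2, D: about -5. Region B is most negative.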